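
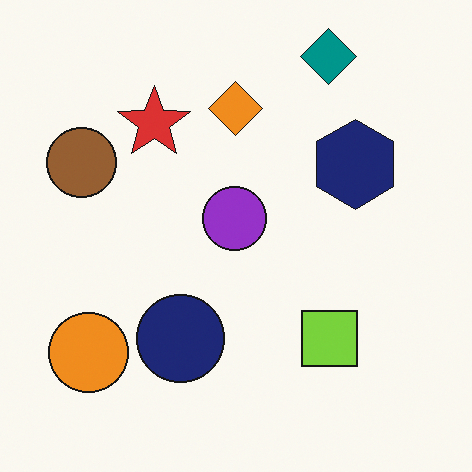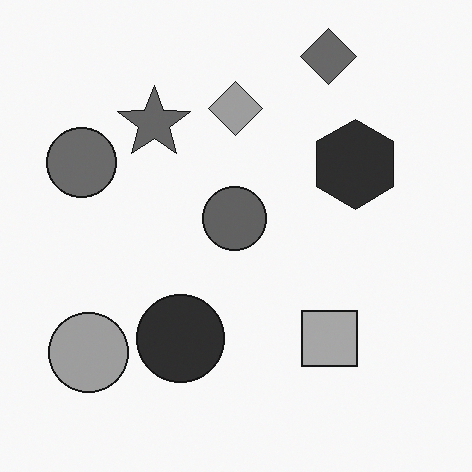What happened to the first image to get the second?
The image was converted to grayscale.

All color is removed — every shape is now a shade of grey.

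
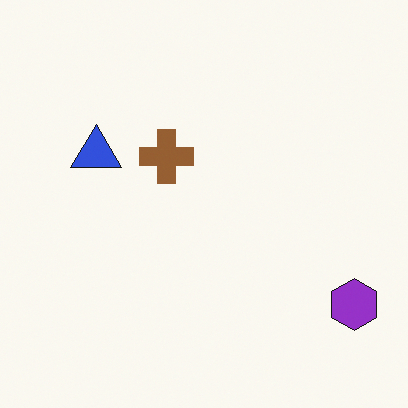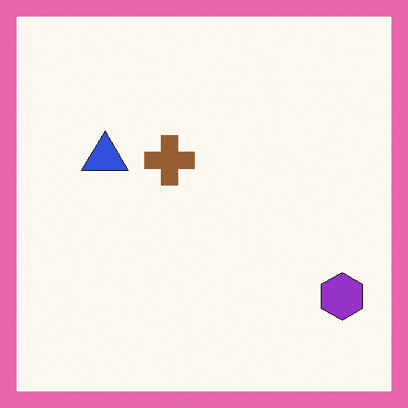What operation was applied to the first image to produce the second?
Framed with a pink border.

A solid pink frame runs around the edge of the second image, with the content slightly shrunk inside it.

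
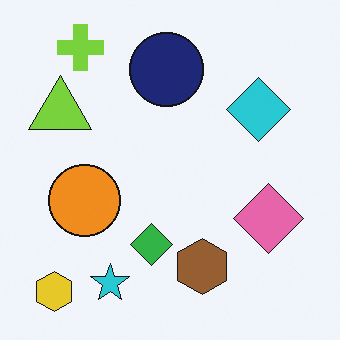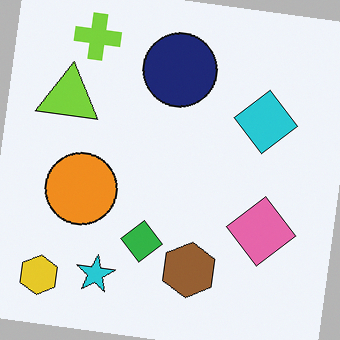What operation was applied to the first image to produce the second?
It was rotated clockwise by a small amount.

Every shape is tilted by the same angle and the image corners show triangular fill wedges — a whole-image rotation by a non-right angle.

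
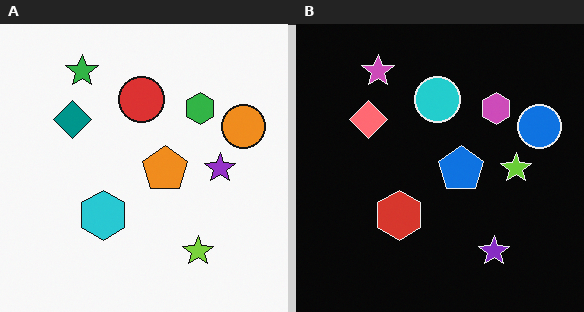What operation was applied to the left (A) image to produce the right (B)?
The image was color-inverted (negative).

The light background has become dark and every shape's color is its complement — a photographic negative.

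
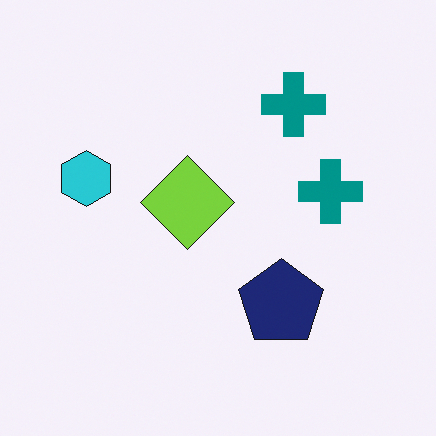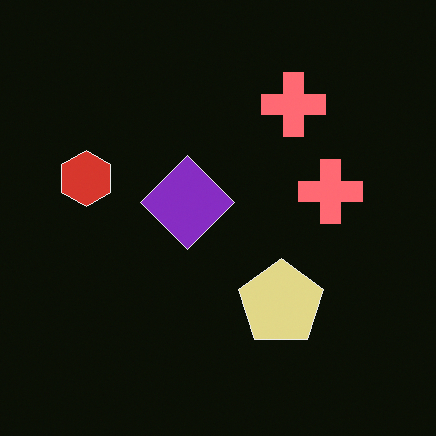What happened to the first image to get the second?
The transformation is: color-inverted (negative).

The light background has become dark and every shape's color is its complement — a photographic negative.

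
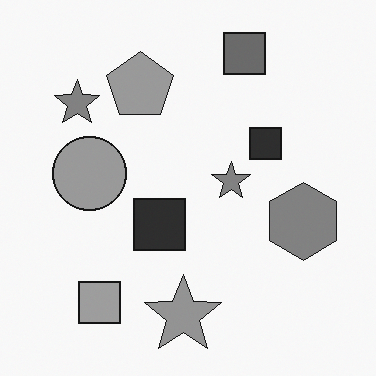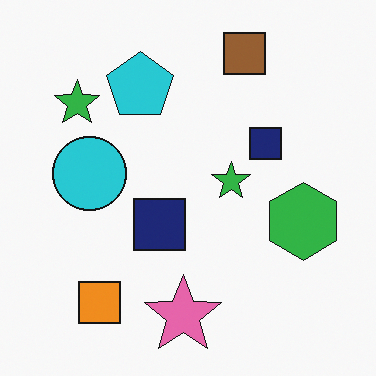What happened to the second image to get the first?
This is the original image converted to grayscale.

All color is removed — every shape is now a shade of grey.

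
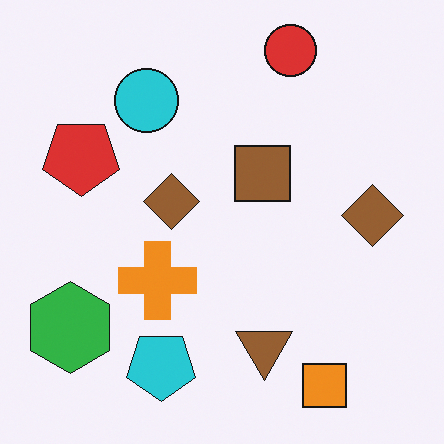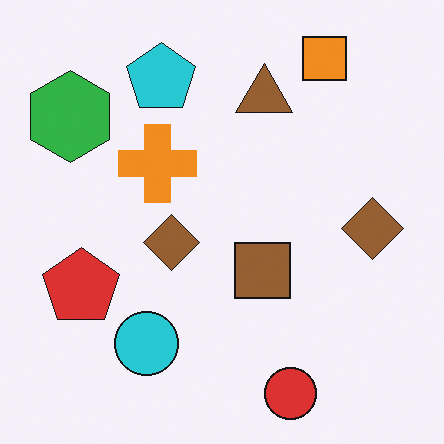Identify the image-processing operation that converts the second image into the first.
The transformation is: flipped vertically (top ↔ bottom).

The red circle is in the bottom of the second image and the top of the first — shapes on opposite sides of the horizontal midline have swapped in a mirror flip.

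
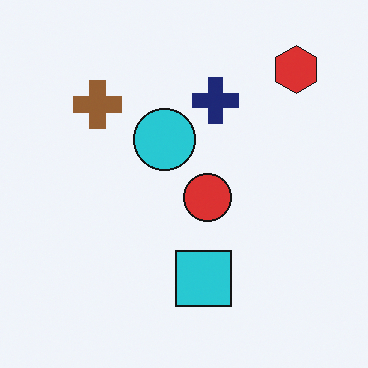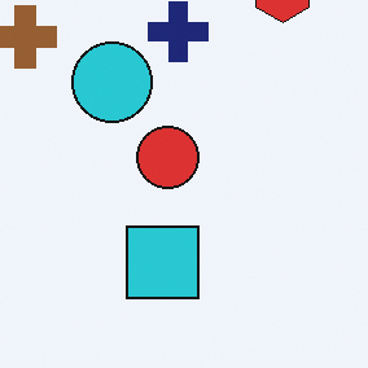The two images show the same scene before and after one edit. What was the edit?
It was cropped slightly and scaled back up.

The visible shapes are larger and the field of view is narrower; shapes near the original edges may be partly or wholly outside the frame — a crop-and-rescale.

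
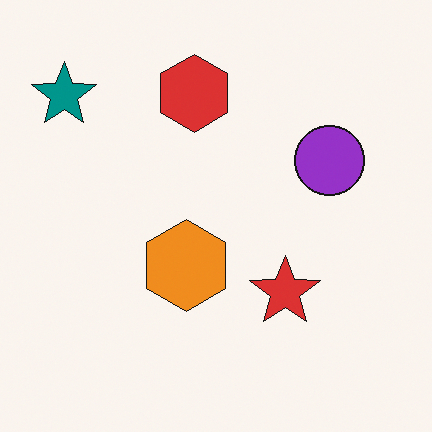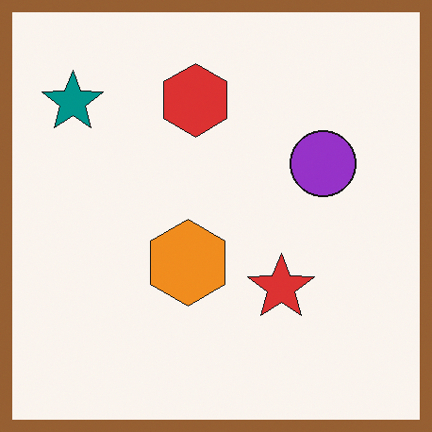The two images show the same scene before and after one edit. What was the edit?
The image was framed with a brown border.

A solid brown frame runs around the edge of the second image, with the content slightly shrunk inside it.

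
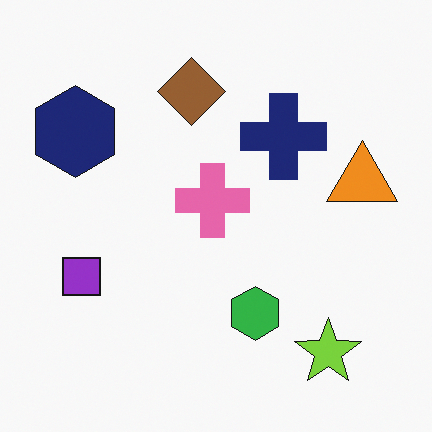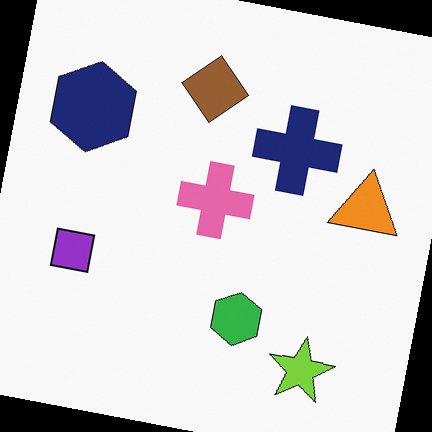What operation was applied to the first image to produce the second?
The transformation is: rotated clockwise by a small amount.

Every shape is tilted by the same angle and the image corners show triangular fill wedges — a whole-image rotation by a non-right angle.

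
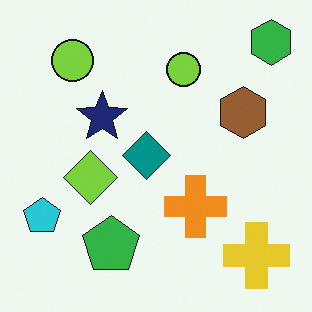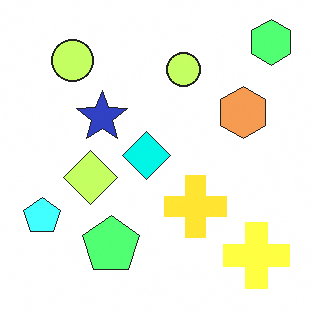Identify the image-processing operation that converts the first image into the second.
The second image is the first brightened a lot.

Every pixel — background and shapes alike — is uniformly brightened.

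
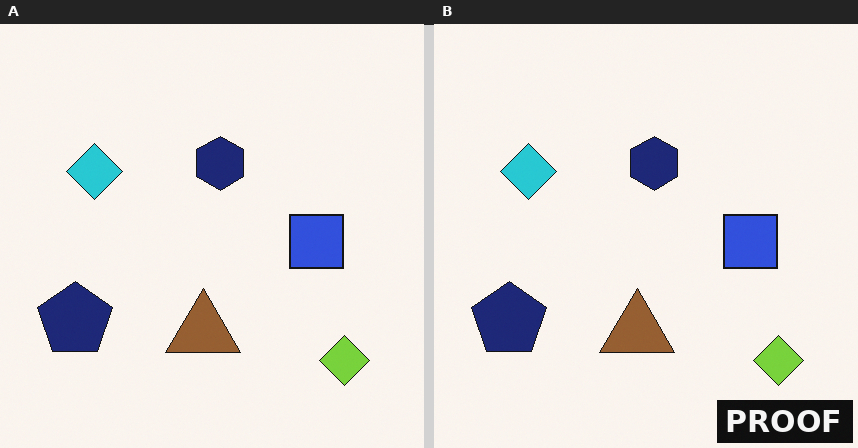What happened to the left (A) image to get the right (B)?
Watermarked with the text "PROOF" in the lower-right corner.

A dark label reading "PROOF" appears in the lower-right corner.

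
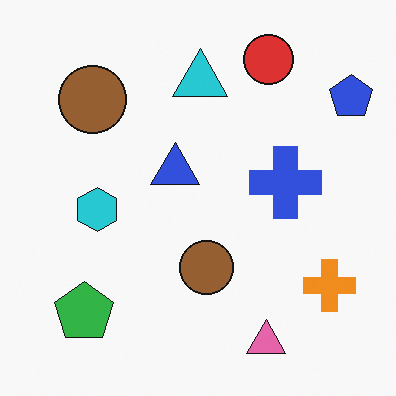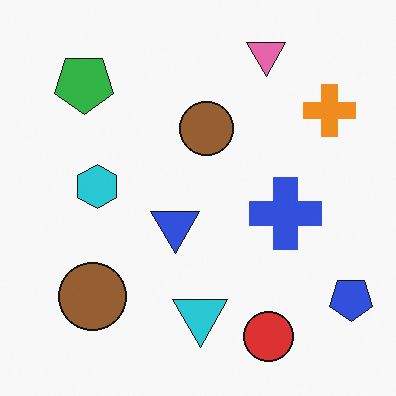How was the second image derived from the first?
Flipped vertically (top ↔ bottom).

The pink triangle is in the bottom-right of the first image and the top-right of the second — shapes on opposite sides of the horizontal midline have swapped in a mirror flip.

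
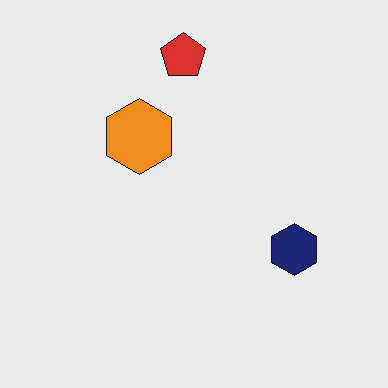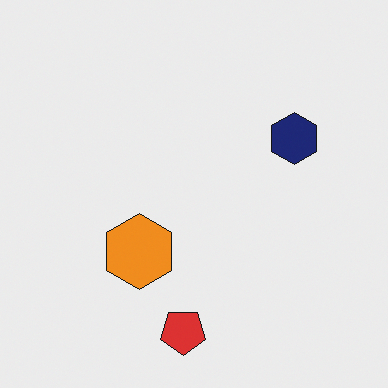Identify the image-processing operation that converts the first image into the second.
The second image is the first flipped vertically (top ↔ bottom).

The red pentagon is in the top of the first image and the bottom of the second — shapes on opposite sides of the horizontal midline have swapped in a mirror flip.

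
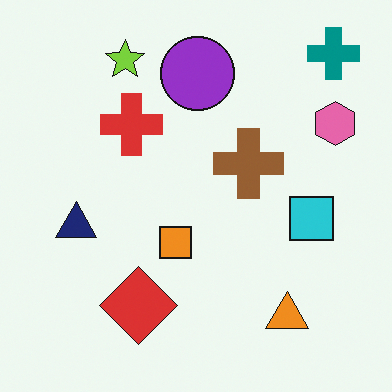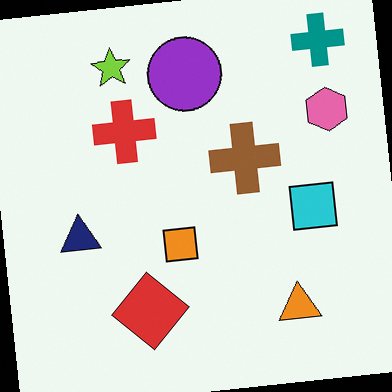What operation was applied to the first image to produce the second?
It was rotated counter-clockwise by a slight angle.

Every shape is tilted by the same angle and the image corners show triangular fill wedges — a whole-image rotation by a non-right angle.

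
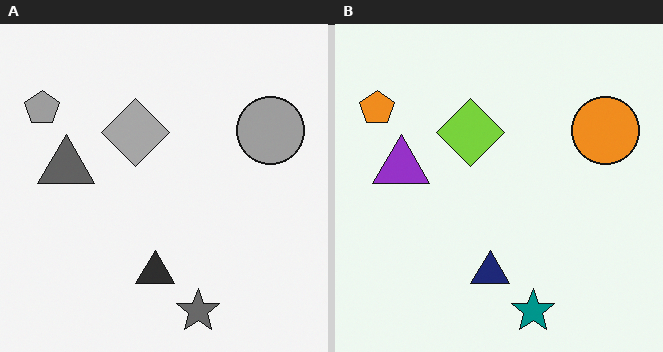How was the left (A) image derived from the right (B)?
Converted to grayscale.

All color is removed — every shape is now a shade of grey.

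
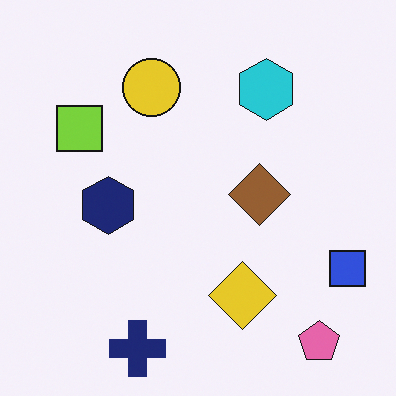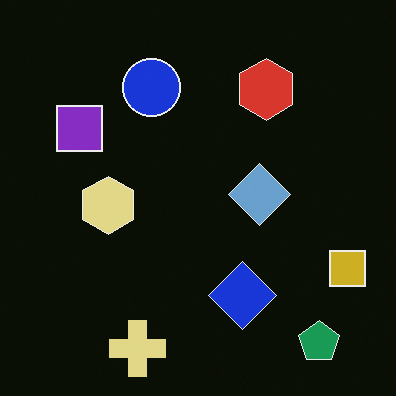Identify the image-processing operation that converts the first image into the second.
It was color-inverted (negative).

The light background has become dark and every shape's color is its complement — a photographic negative.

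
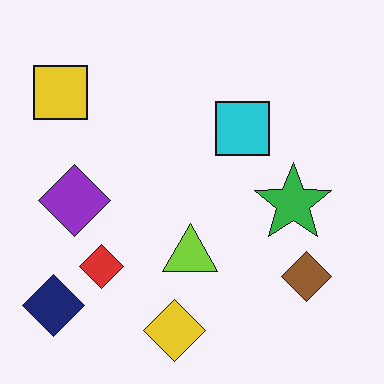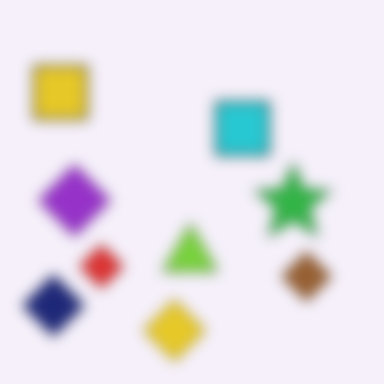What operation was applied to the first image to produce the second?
Heavily blurred.

Shape edges and outlines are uniformly softened across the whole image.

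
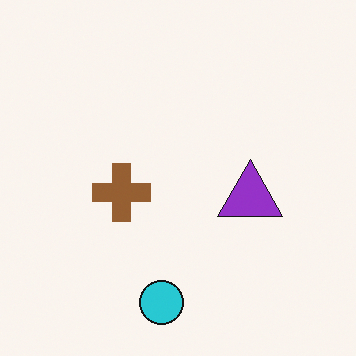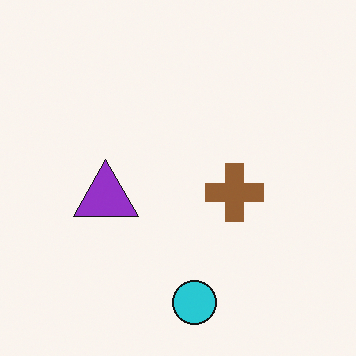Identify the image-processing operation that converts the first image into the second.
Flipped horizontally (left ↔ right).

The purple triangle is in the right of the first image and the left of the second — shapes on opposite sides of the vertical midline have swapped in a mirror flip.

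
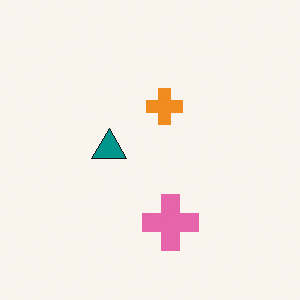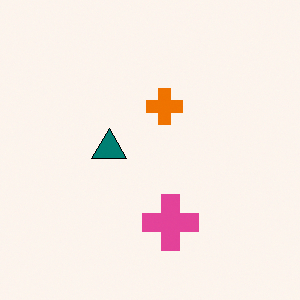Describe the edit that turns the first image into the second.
The image was given slightly increased contrast.

Tones are pushed away from mid-grey across the whole image — a global contrast change.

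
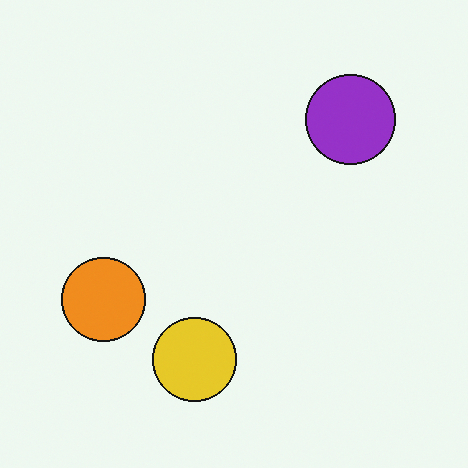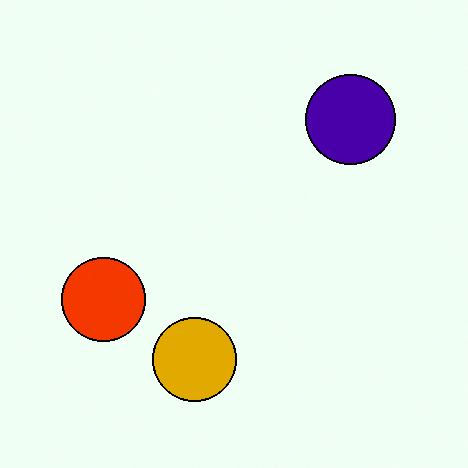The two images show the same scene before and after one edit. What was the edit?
This is the original image given much higher contrast.

Tones are pushed away from mid-grey across the whole image — a global contrast change.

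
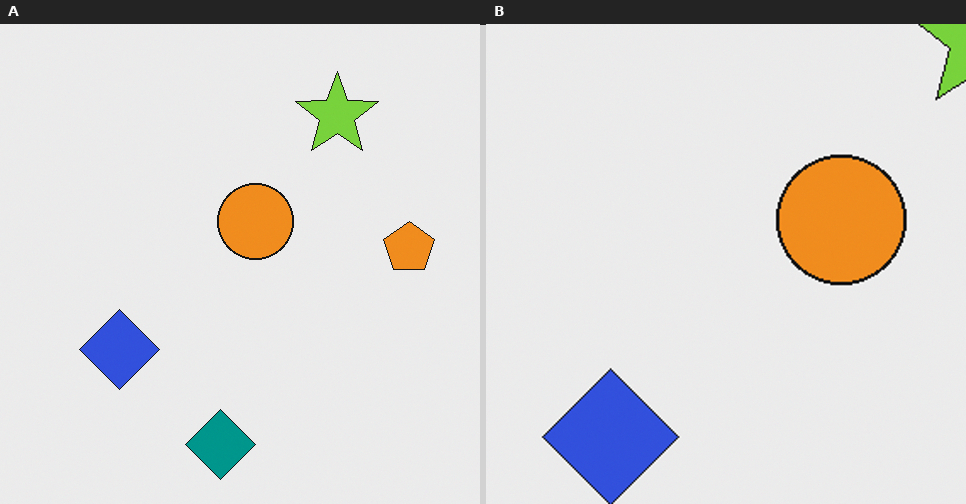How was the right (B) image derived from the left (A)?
The right (B) image is the left (A) cropped to a noticeably smaller region and rescaled.

The visible shapes are larger and the field of view is narrower; shapes near the original edges may be partly or wholly outside the frame — a crop-and-rescale.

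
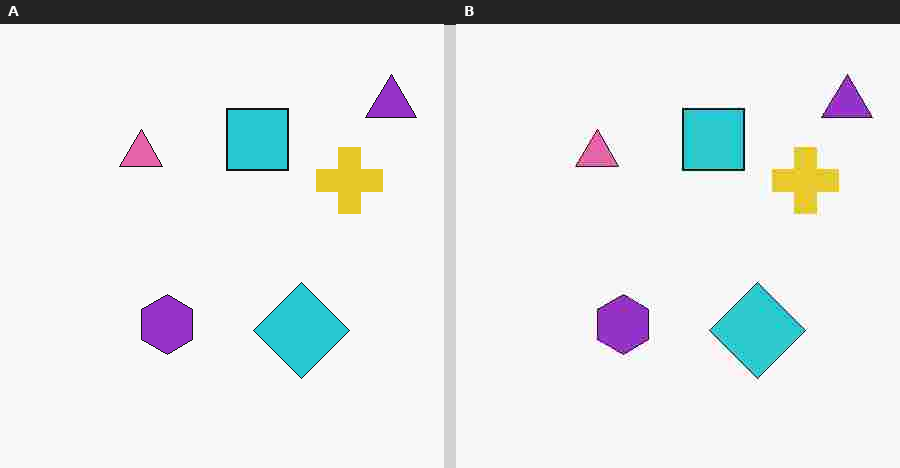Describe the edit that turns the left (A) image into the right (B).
It was degraded with heavy JPEG compression.

Blocky 8×8 compression artifacts appear around shape edges and the flat background shows ringing — characteristic JPEG degradation.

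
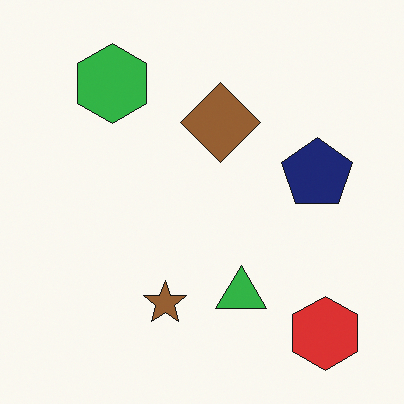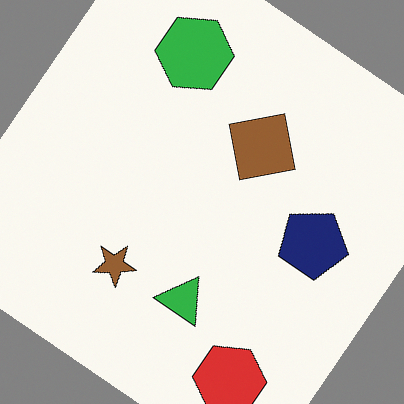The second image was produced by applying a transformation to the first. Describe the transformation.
This is the original image rotated clockwise by a large amount — several tens of degrees.

Every shape is tilted by the same angle and the image corners show triangular fill wedges — a whole-image rotation by a non-right angle.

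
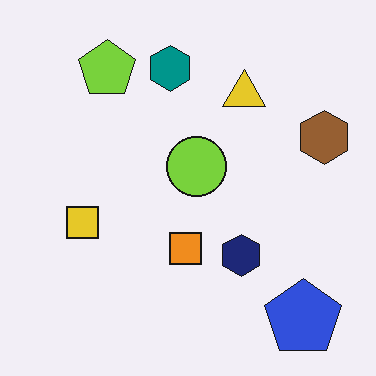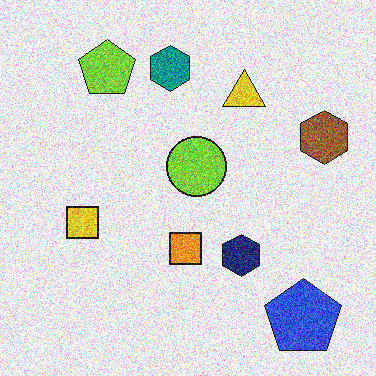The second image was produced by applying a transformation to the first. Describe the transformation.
Degraded with strong gaussian noise.

Random speckle covers the whole image, including the flat background.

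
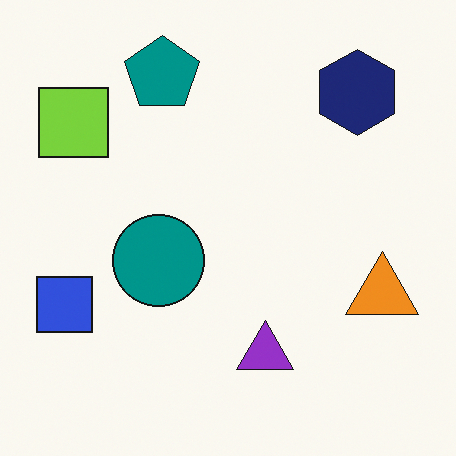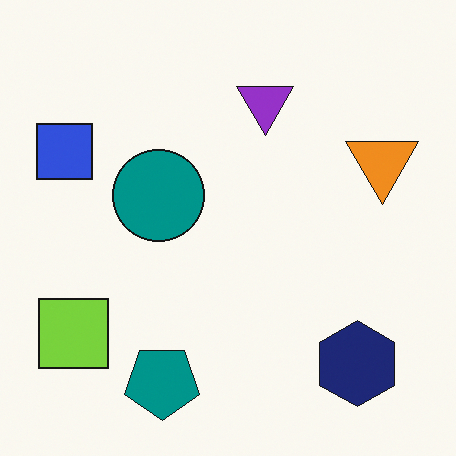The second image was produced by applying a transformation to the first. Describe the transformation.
Flipped vertically (top ↔ bottom).

The teal pentagon is in the top of the first image and the bottom of the second — shapes on opposite sides of the horizontal midline have swapped in a mirror flip.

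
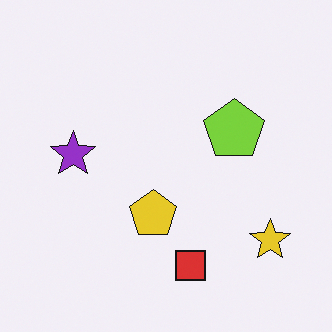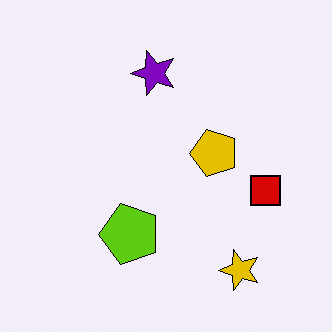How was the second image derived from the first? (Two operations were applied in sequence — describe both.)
The second image is the first transposed (reflected across the top-left ↔ bottom-right diagonal), then given slightly increased contrast.

Shapes have swapped their row and column positions — what was in the top-right is now in the bottom-left — a diagonal reflection. Tones are pushed away from mid-grey across the whole image — a global contrast change.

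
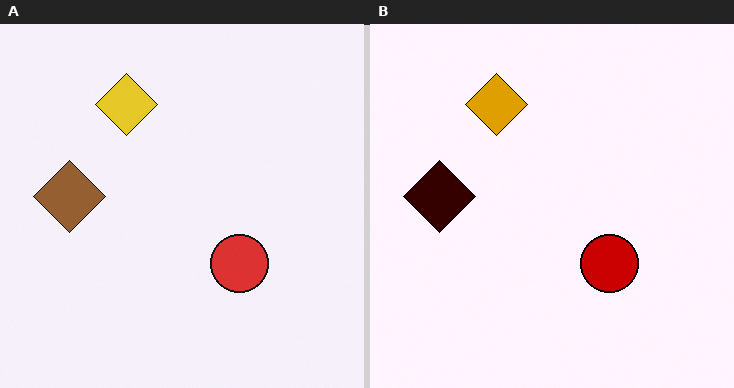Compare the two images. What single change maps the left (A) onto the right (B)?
The right (B) image is the left (A) boosted in contrast.

Tones are pushed away from mid-grey across the whole image — a global contrast change.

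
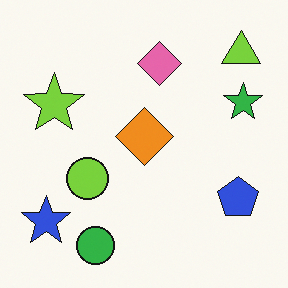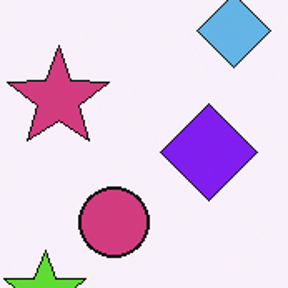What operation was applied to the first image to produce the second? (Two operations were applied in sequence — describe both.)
The image was hue-shifted through roughly half the color wheel, then cropped tightly and scaled back up.

Every shape's color has rotated by the same amount around the hue wheel — a uniform hue shift. The visible shapes are larger and the field of view is narrower; shapes near the original edges may be partly or wholly outside the frame — a crop-and-rescale.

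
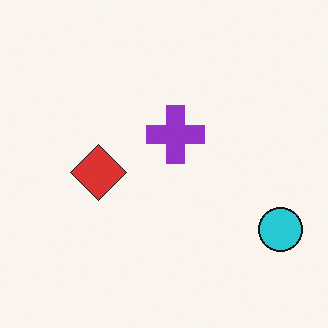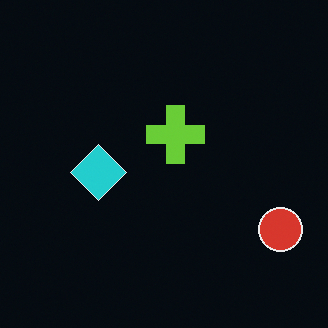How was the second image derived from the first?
The image was color-inverted (negative).

The light background has become dark and every shape's color is its complement — a photographic negative.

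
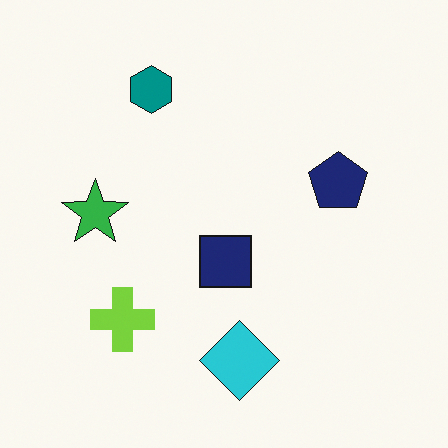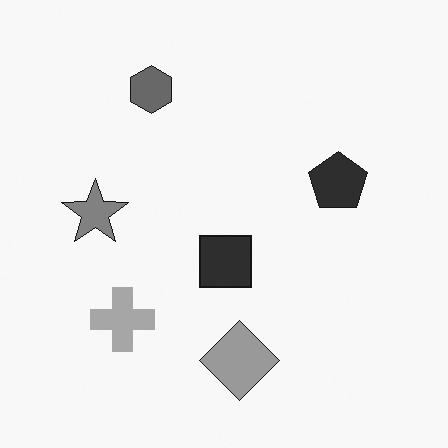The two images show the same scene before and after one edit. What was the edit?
It was converted to grayscale.

All color is removed — every shape is now a shade of grey.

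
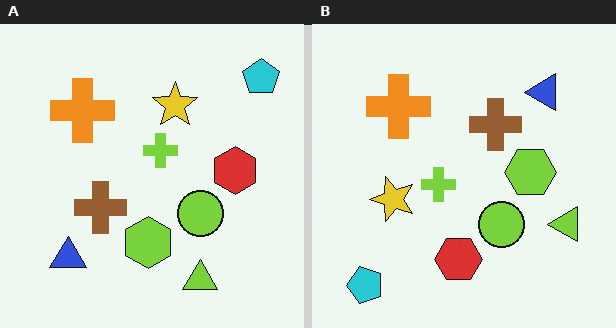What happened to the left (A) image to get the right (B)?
Transposed (reflected across the top-left ↔ bottom-right diagonal).

Shapes have swapped their row and column positions — what was in the top-right is now in the bottom-left — a diagonal reflection.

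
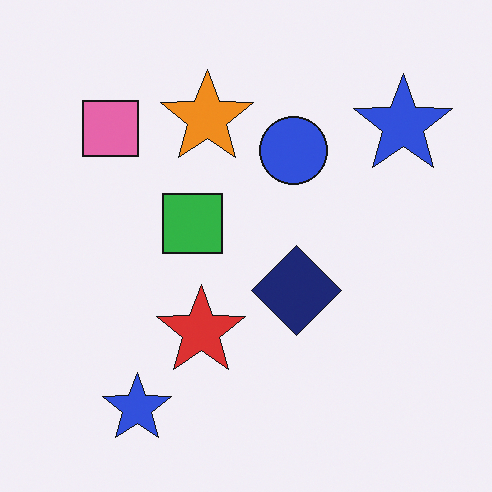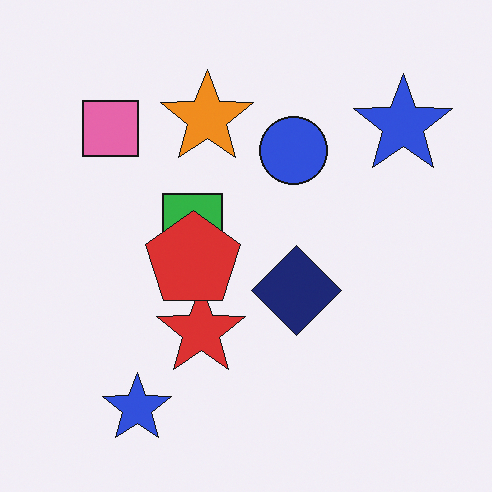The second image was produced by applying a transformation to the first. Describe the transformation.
It was overlaid with an additional red pentagon.

A red pentagon appears in the second image that is absent from the first.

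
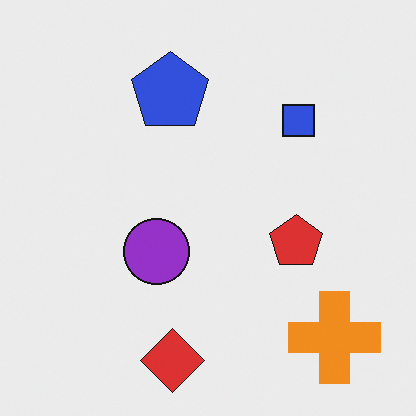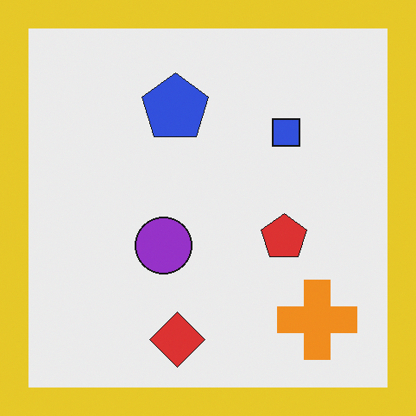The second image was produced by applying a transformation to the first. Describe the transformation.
It was framed with a yellow border.

A solid yellow frame runs around the edge of the second image, with the content slightly shrunk inside it.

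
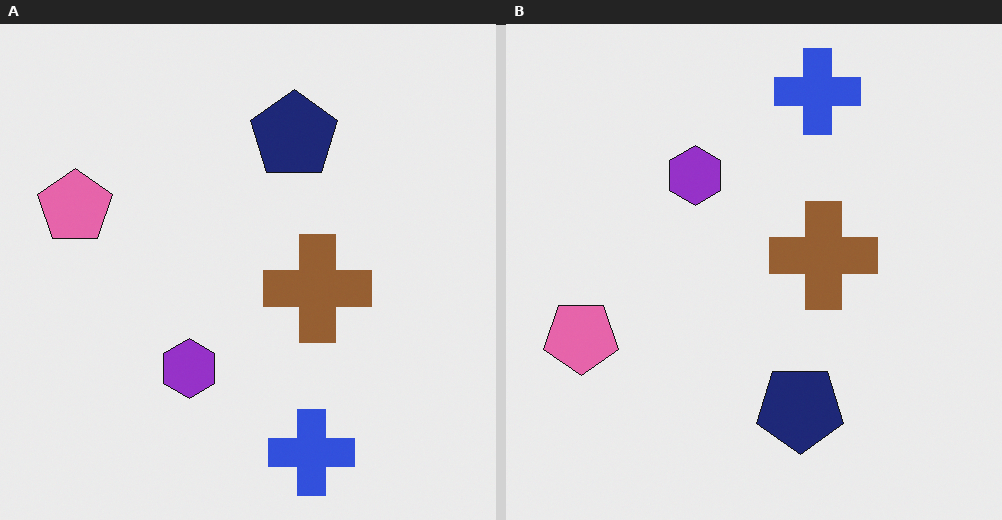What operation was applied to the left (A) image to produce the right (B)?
The transformation is: flipped vertically (top ↔ bottom).

The blue cross is in the bottom of the left (A) image and the top of the right (B) — shapes on opposite sides of the horizontal midline have swapped in a mirror flip.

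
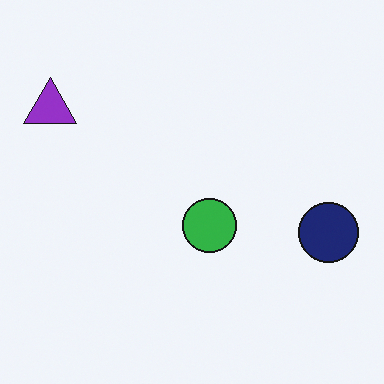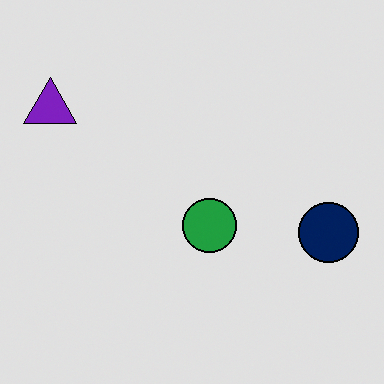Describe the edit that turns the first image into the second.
This is the original image moderately posterized.

Each flat color has snapped to a coarser quantized level — most visibly, the near-white background has dropped to a flat grey.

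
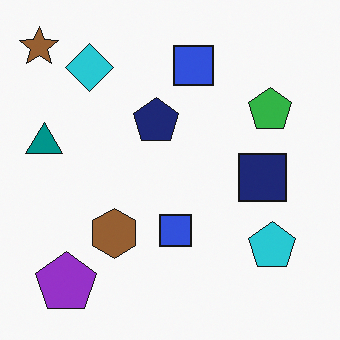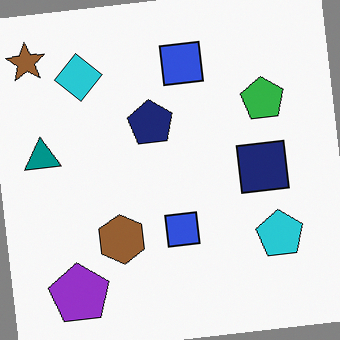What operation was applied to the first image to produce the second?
The transformation is: rotated counter-clockwise by a few degrees.

Every shape is tilted by the same angle and the image corners show triangular fill wedges — a whole-image rotation by a non-right angle.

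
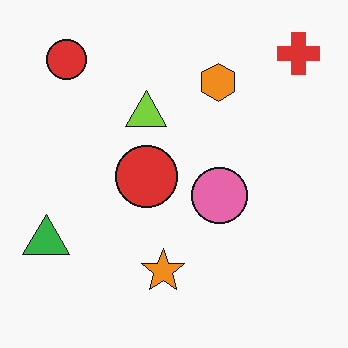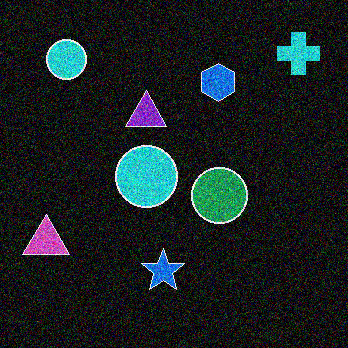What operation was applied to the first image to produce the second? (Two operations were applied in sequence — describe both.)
It was color-inverted (negative), then degraded with a thick layer of grain.

The light background has become dark and every shape's color is its complement — a photographic negative. Random speckle covers the whole image, including the flat background.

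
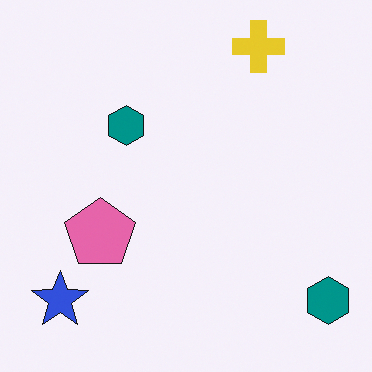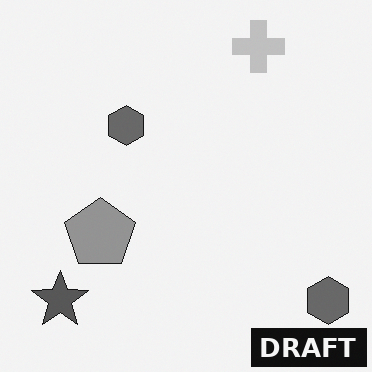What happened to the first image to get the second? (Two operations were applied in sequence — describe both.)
The second image is the first converted to grayscale, then watermarked with the text "DRAFT" in the lower-right corner.

All color is removed — every shape is now a shade of grey. A dark label reading "DRAFT" appears in the lower-right corner.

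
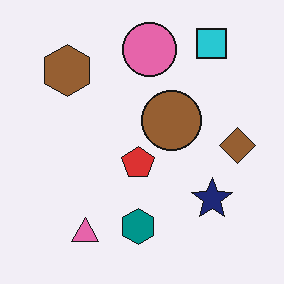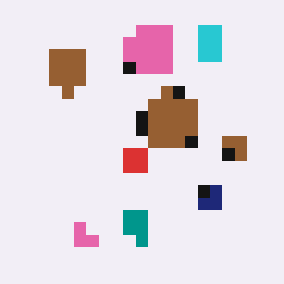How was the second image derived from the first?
This is the original image coarsely pixelated.

Shapes are reduced to large square blocks; fine edges and outlines are lost — a downscale-then-upscale (mosaic) effect.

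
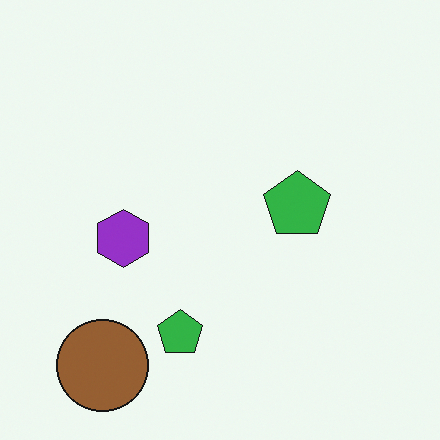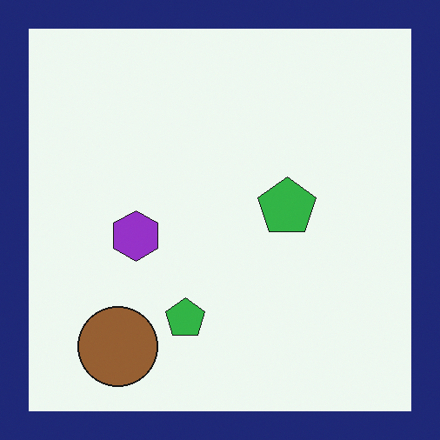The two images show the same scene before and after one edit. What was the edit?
It was framed with a navy border.

A solid navy frame runs around the edge of the second image, with the content slightly shrunk inside it.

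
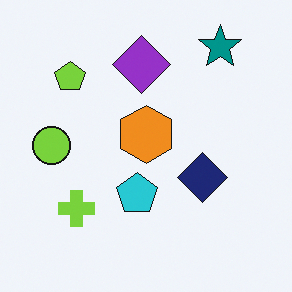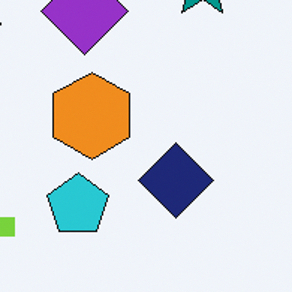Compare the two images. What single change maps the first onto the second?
It was cropped to a modestly smaller region and rescaled.

The visible shapes are larger and the field of view is narrower; shapes near the original edges may be partly or wholly outside the frame — a crop-and-rescale.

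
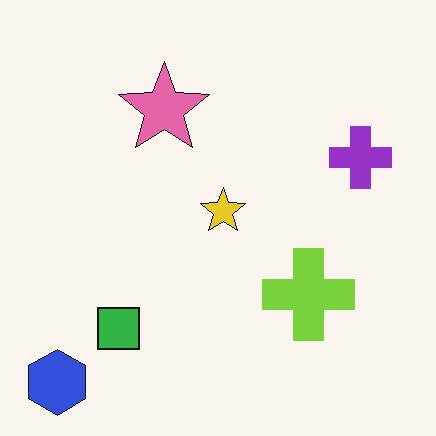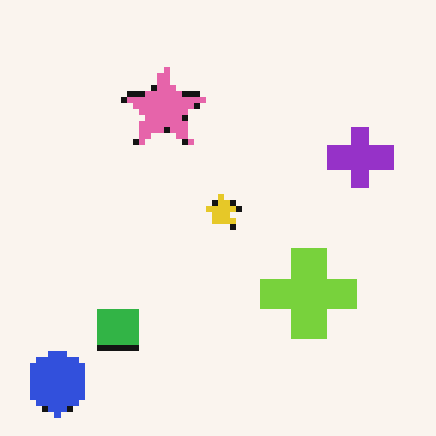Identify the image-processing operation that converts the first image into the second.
The image was pixelated into visible square blocks.

Shapes are reduced to large square blocks; fine edges and outlines are lost — a downscale-then-upscale (mosaic) effect.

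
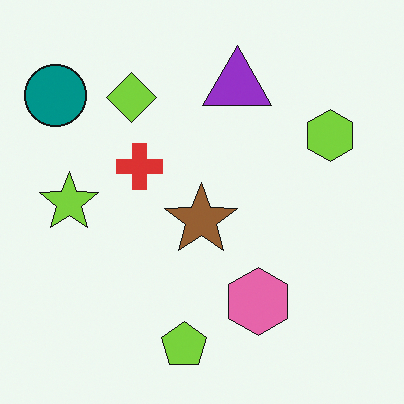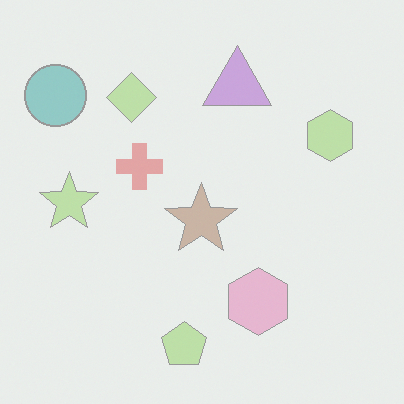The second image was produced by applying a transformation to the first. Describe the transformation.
Washed out (contrast reduced).

Tones are pushed toward mid-grey across the whole image — a global contrast change.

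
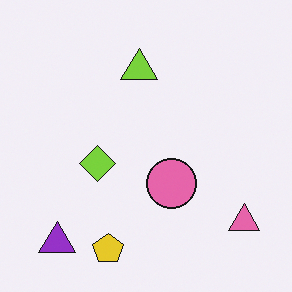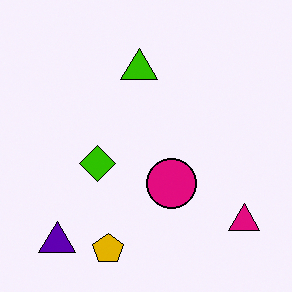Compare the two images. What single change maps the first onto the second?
It was boosted in contrast.

Tones are pushed away from mid-grey across the whole image — a global contrast change.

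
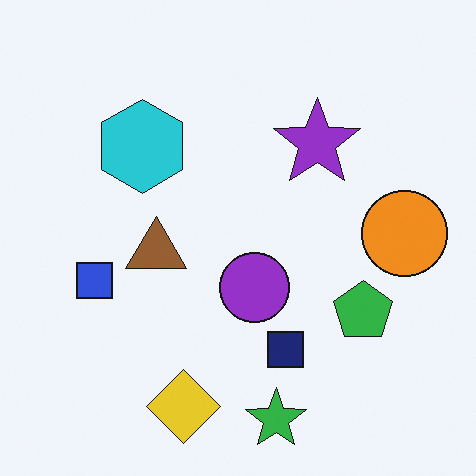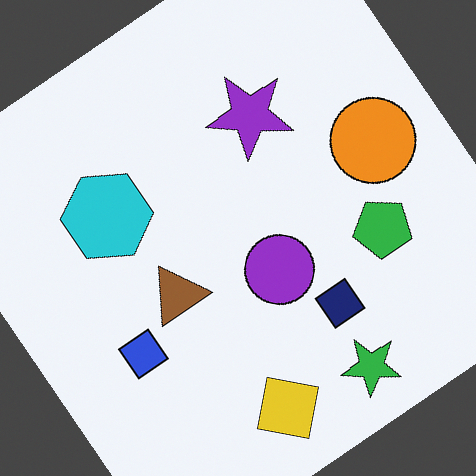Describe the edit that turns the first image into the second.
The image was rotated counter-clockwise by a large amount — several tens of degrees.

Every shape is tilted by the same angle and the image corners show triangular fill wedges — a whole-image rotation by a non-right angle.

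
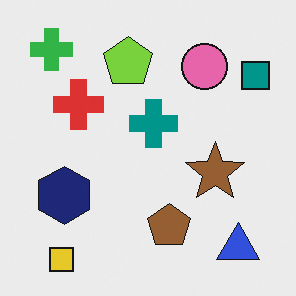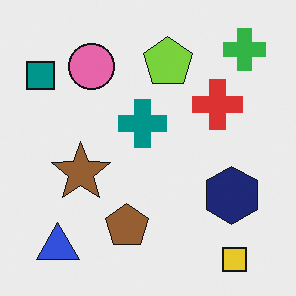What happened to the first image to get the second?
The second image is the first flipped horizontally (left ↔ right).

The teal square is in the top-right of the first image and the top-left of the second — shapes on opposite sides of the vertical midline have swapped in a mirror flip.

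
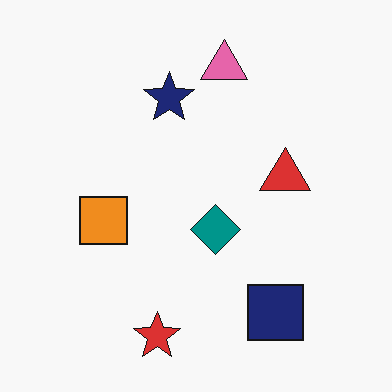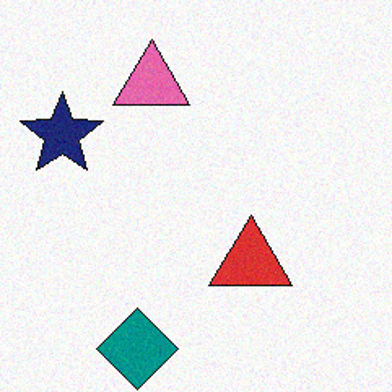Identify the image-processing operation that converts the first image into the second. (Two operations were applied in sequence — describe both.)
It was degraded with a light layer of grain, then cropped to a noticeably smaller region and rescaled.

Random speckle covers the whole image, including the flat background. The visible shapes are larger and the field of view is narrower; shapes near the original edges may be partly or wholly outside the frame — a crop-and-rescale.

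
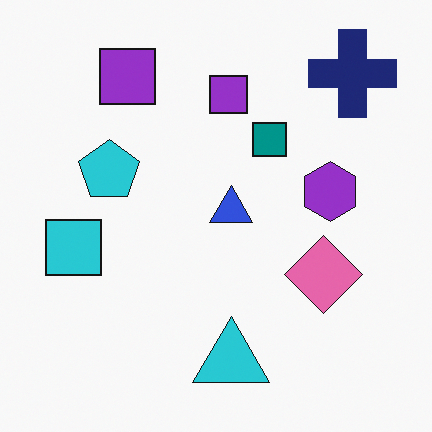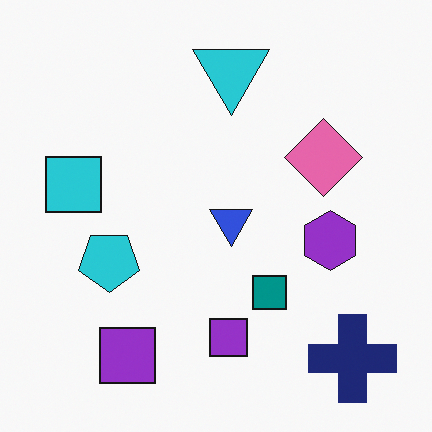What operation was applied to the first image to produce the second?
The image was flipped vertically (top ↔ bottom).

The cyan triangle is in the bottom of the first image and the top of the second — shapes on opposite sides of the horizontal midline have swapped in a mirror flip.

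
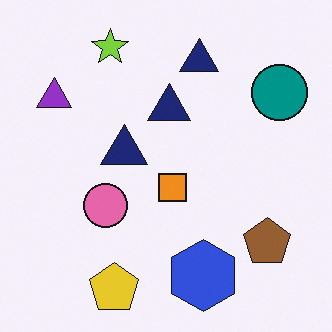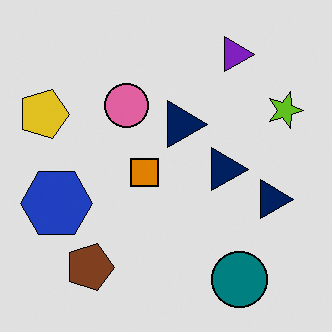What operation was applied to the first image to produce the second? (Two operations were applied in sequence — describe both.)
The transformation is: rotated 90° clockwise, then moderately posterized.

The teal circle sits in the top-right of the first image and the bottom-right of the second — consistent with a whole-image 90° clockwise rotation. Each flat color has snapped to a coarser quantized level — most visibly, the near-white background has dropped to a flat grey.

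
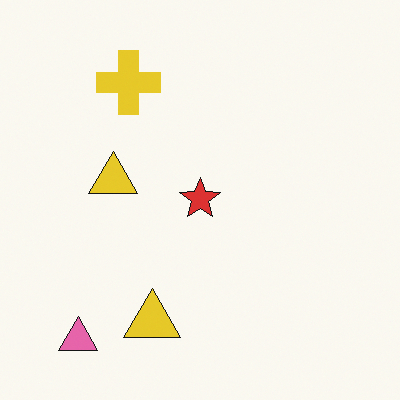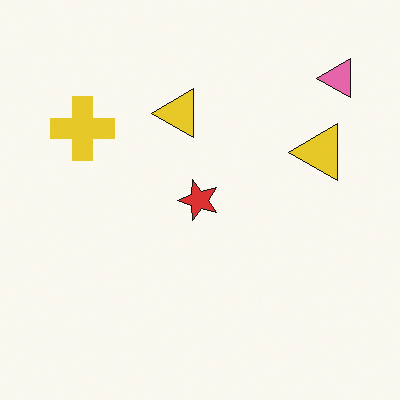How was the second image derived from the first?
The second image is the first transposed (reflected across the top-left ↔ bottom-right diagonal).

Shapes have swapped their row and column positions — what was in the top-right is now in the bottom-left — a diagonal reflection.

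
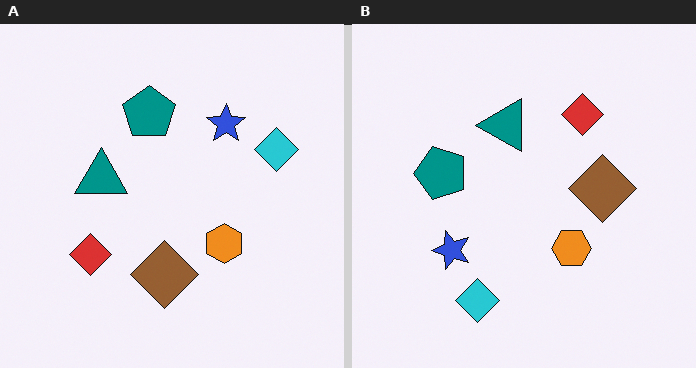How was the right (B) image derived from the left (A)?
This is the original image transposed (reflected across the top-left ↔ bottom-right diagonal).

Shapes have swapped their row and column positions — what was in the top-right is now in the bottom-left — a diagonal reflection.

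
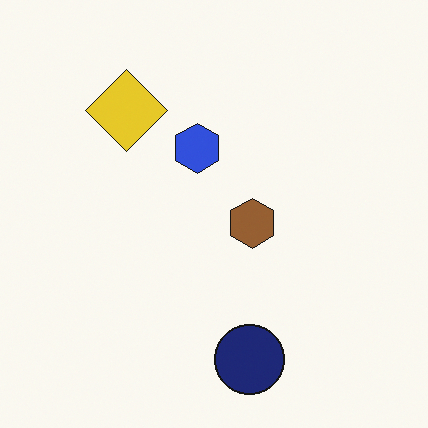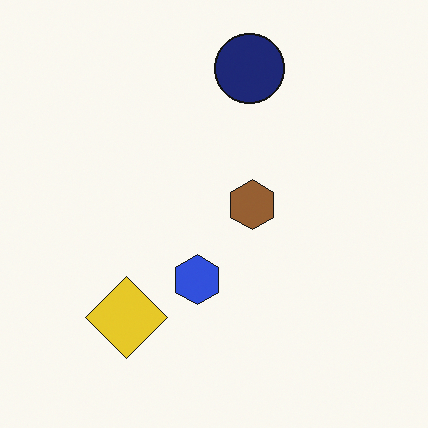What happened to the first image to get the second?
This is the original image flipped vertically (top ↔ bottom).

The navy circle is in the bottom of the first image and the top of the second — shapes on opposite sides of the horizontal midline have swapped in a mirror flip.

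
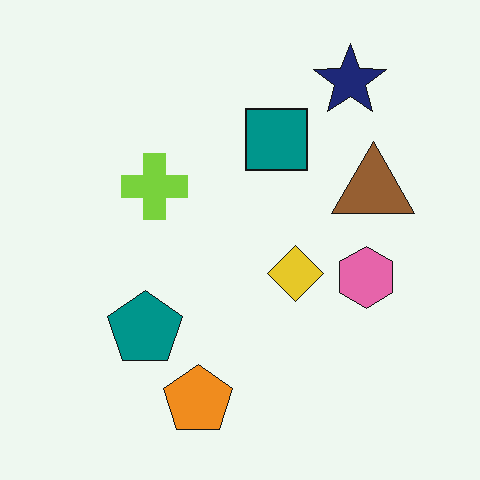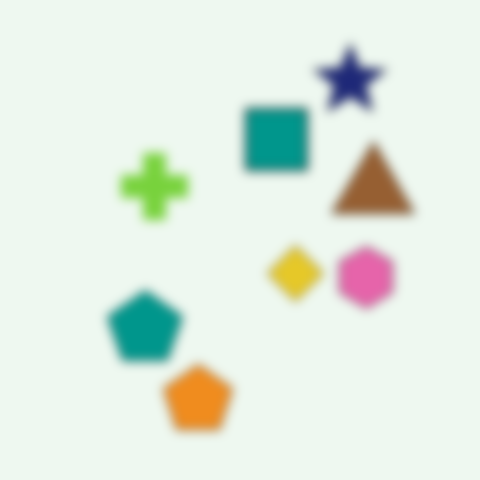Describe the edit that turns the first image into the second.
This is the original image heavily blurred.

Shape edges and outlines are uniformly softened across the whole image.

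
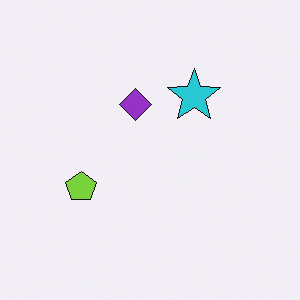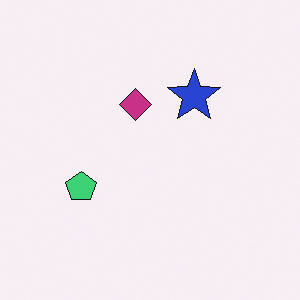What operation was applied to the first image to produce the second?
The second image is the first hue-shifted slightly.

Every shape's color has rotated by the same amount around the hue wheel — a uniform hue shift.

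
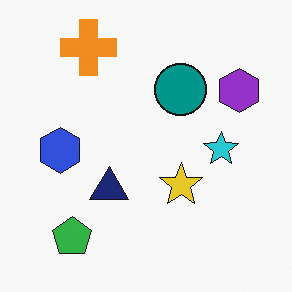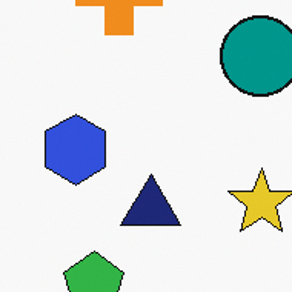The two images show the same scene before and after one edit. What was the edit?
This is the original image cropped slightly and scaled back up.

The visible shapes are larger and the field of view is narrower; shapes near the original edges may be partly or wholly outside the frame — a crop-and-rescale.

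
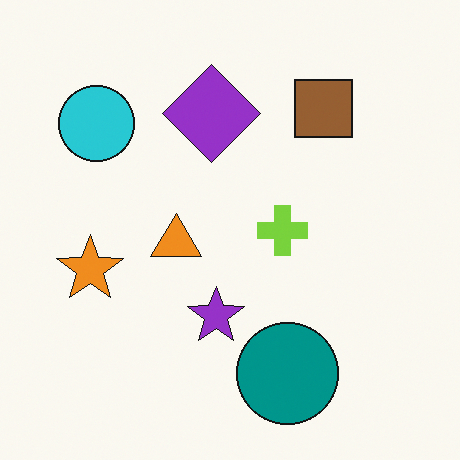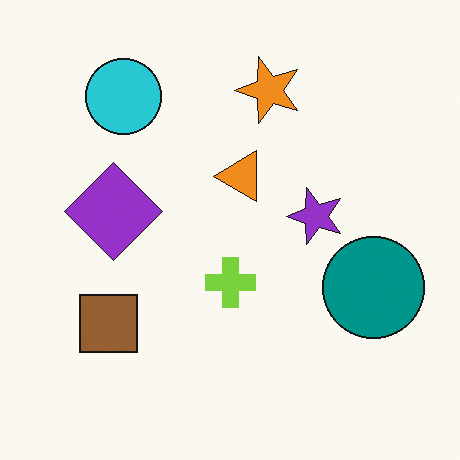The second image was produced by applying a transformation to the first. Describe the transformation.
It was transposed (reflected across the top-left ↔ bottom-right diagonal).

Shapes have swapped their row and column positions — what was in the top-right is now in the bottom-left — a diagonal reflection.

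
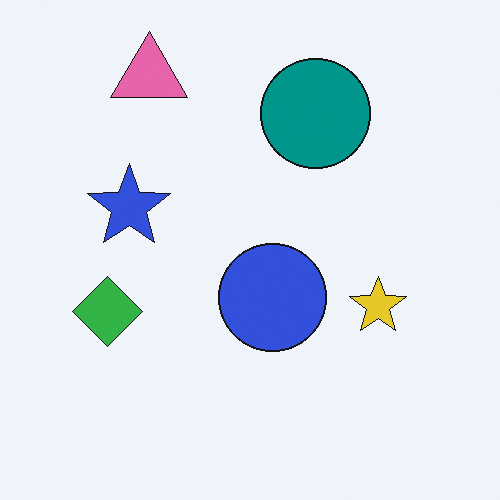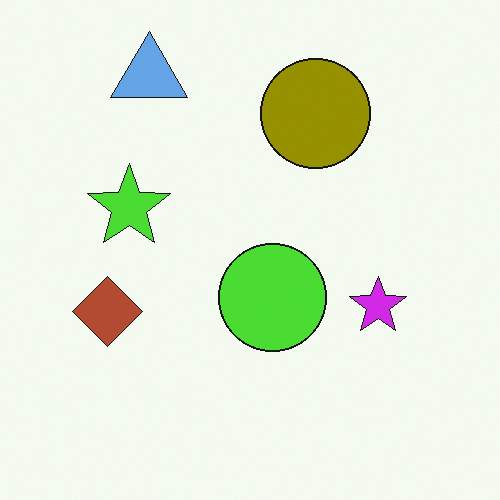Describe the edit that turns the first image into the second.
The image was hue-shifted through roughly half the color wheel.

Every shape's color has rotated by the same amount around the hue wheel — a uniform hue shift.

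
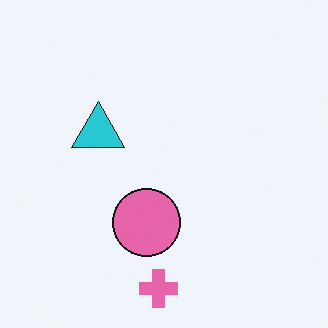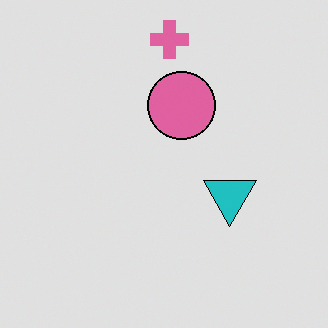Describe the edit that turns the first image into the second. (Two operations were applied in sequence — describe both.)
This is the original image posterized to a reduced palette, then rotated 180°.

Each flat color has snapped to a coarser quantized level — most visibly, the near-white background has dropped to a flat grey. The pink cross sits in the bottom of the first image and the top of the second — consistent with a whole-image 180° rotation.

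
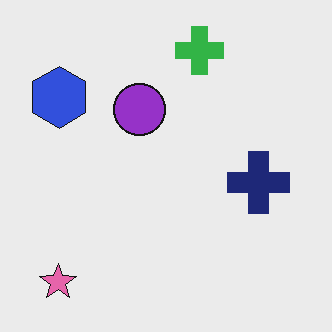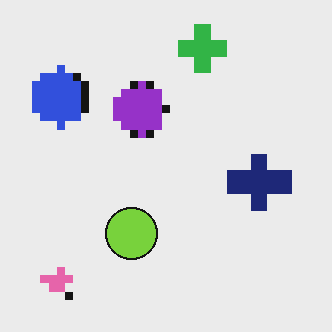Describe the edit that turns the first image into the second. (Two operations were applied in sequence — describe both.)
It was moderately pixelated, then overlaid with an additional lime circle.

Shapes are reduced to large square blocks; fine edges and outlines are lost — a downscale-then-upscale (mosaic) effect. A lime circle appears in the second image that is absent from the first.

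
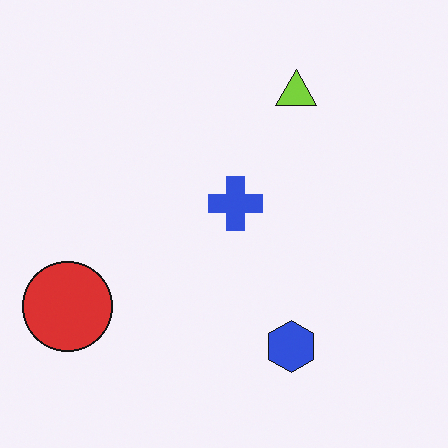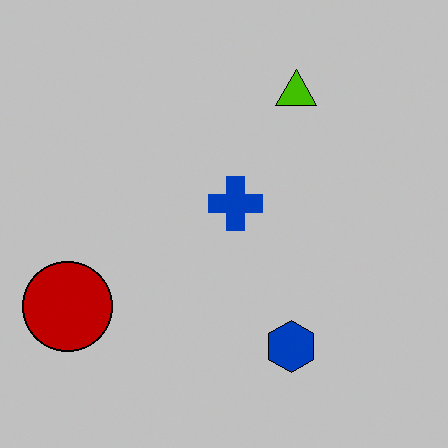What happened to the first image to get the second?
The second image is the first heavily posterized to just a handful of flat colors.

Each flat color has snapped to a coarser quantized level — most visibly, the near-white background has dropped to a flat grey.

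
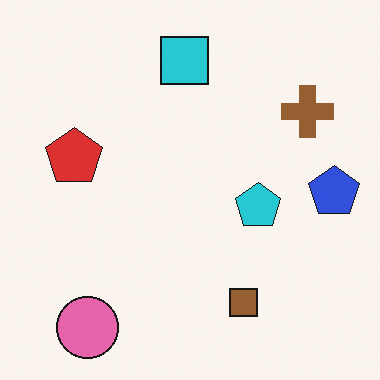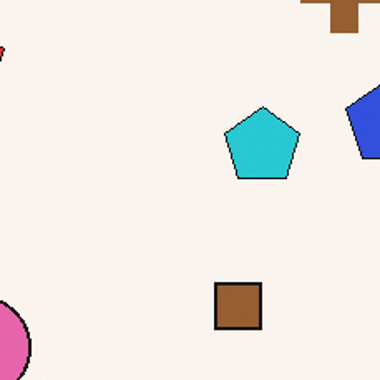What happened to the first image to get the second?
The second image is the first cropped to a noticeably smaller region and rescaled.

The visible shapes are larger and the field of view is narrower; shapes near the original edges may be partly or wholly outside the frame — a crop-and-rescale.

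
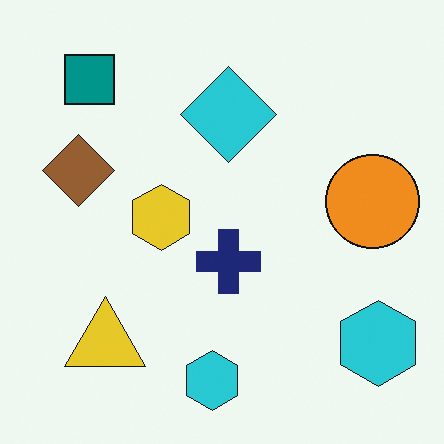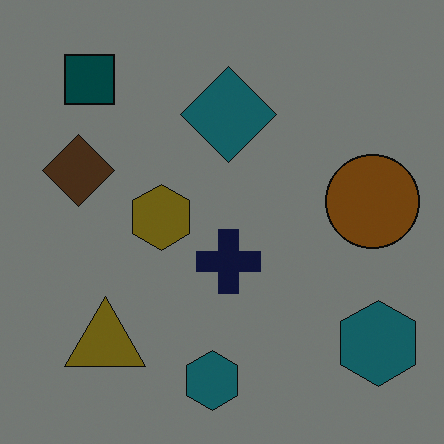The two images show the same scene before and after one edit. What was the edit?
The second image is the first substantially darkened.

Every pixel — background and shapes alike — is uniformly darkened.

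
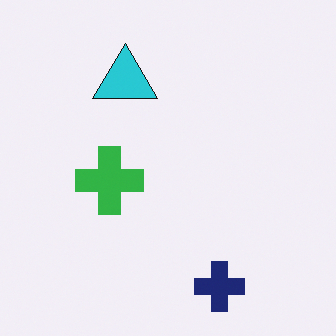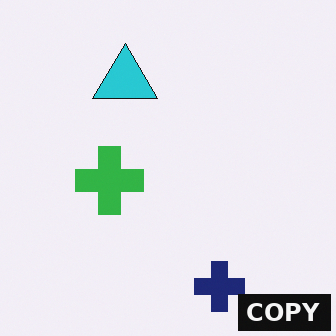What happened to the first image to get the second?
Watermarked with the text "COPY" in the lower-right corner.

A dark label reading "COPY" appears in the lower-right corner.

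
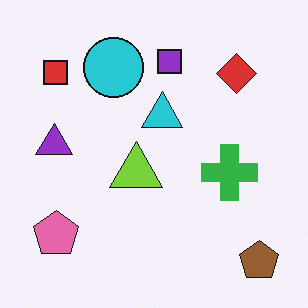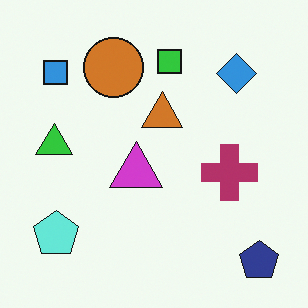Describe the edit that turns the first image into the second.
This is the original image hue-shifted by a large amount.

Every shape's color has rotated by the same amount around the hue wheel — a uniform hue shift.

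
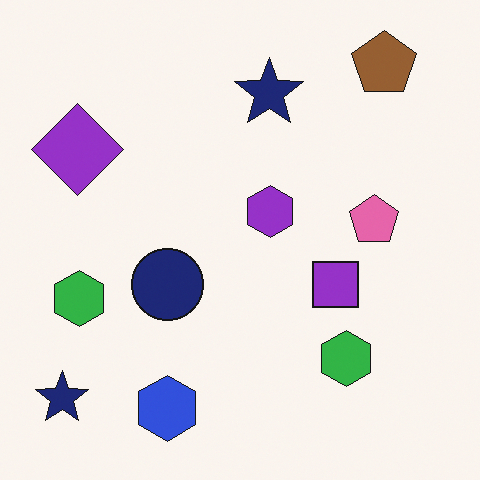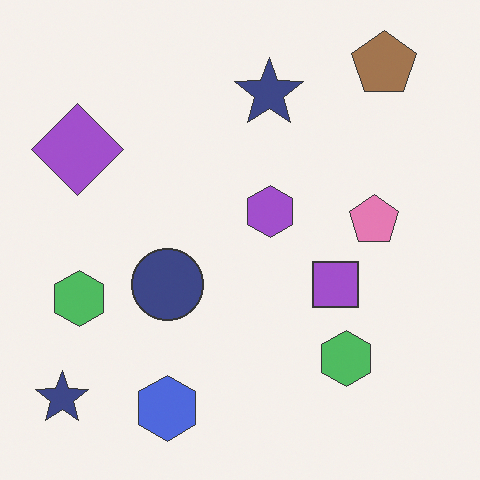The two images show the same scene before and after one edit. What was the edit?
It was given slightly reduced contrast.

Tones are pushed toward mid-grey across the whole image — a global contrast change.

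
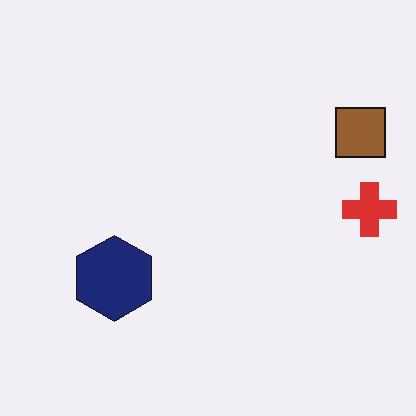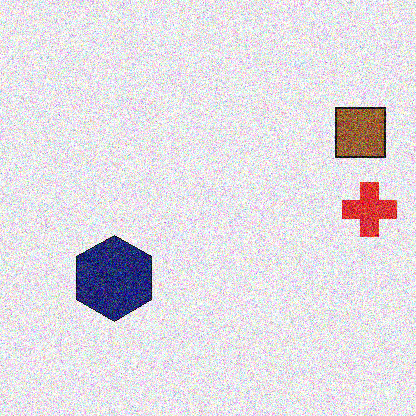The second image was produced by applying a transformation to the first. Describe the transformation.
Degraded with strong gaussian noise.

Random speckle covers the whole image, including the flat background.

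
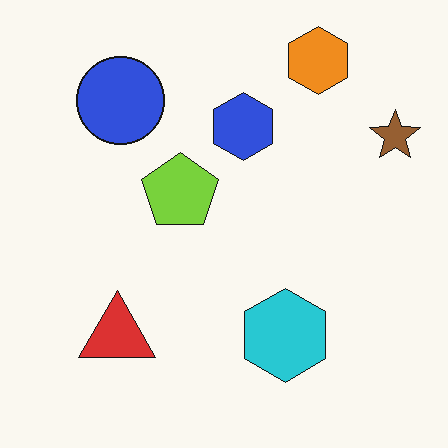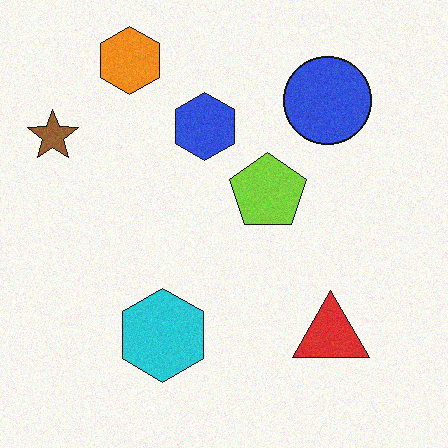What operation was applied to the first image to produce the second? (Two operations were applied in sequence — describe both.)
Flipped horizontally (left ↔ right), then degraded with a light layer of grain.

The brown star is in the top-right of the first image and the top-left of the second — shapes on opposite sides of the vertical midline have swapped in a mirror flip. Random speckle covers the whole image, including the flat background.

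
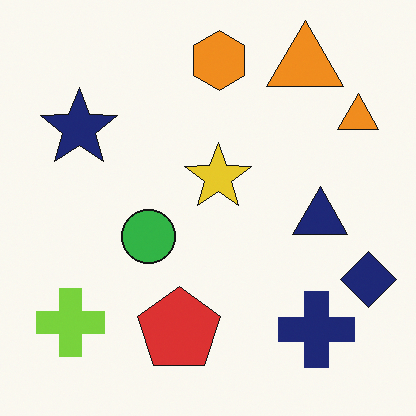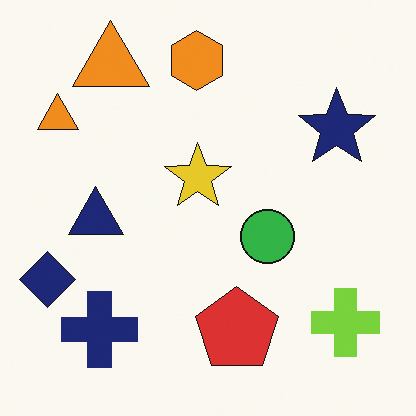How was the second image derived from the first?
This is the original image flipped horizontally (left ↔ right).

The navy diamond is in the bottom-right of the first image and the bottom-left of the second — shapes on opposite sides of the vertical midline have swapped in a mirror flip.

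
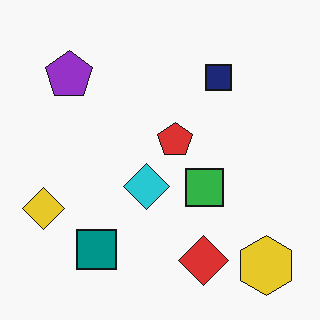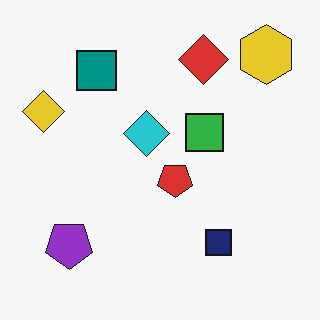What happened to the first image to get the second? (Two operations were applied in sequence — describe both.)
The second image is the first flipped vertically (top ↔ bottom), then JPEG-compressed with visible artifacts.

The yellow hexagon is in the bottom-right of the first image and the top-right of the second — shapes on opposite sides of the horizontal midline have swapped in a mirror flip. Blocky 8×8 compression artifacts appear around shape edges and the flat background shows ringing — characteristic JPEG degradation.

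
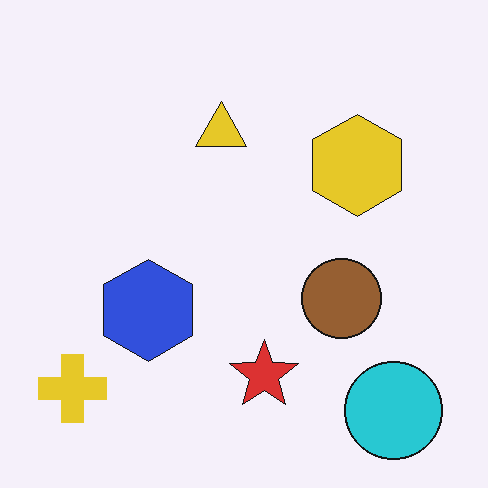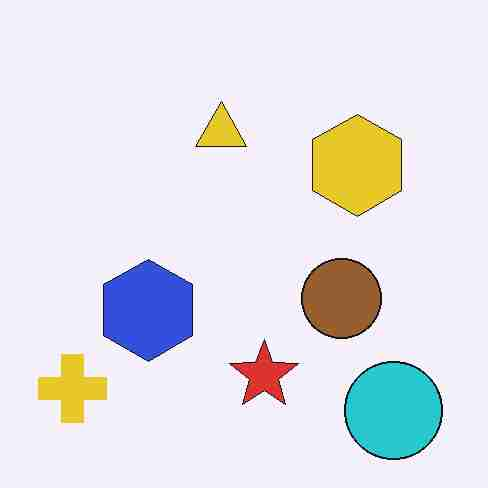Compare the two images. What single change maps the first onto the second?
This is the original image heavily JPEG-compressed with obvious blocking artifacts.

Blocky 8×8 compression artifacts appear around shape edges and the flat background shows ringing — characteristic JPEG degradation.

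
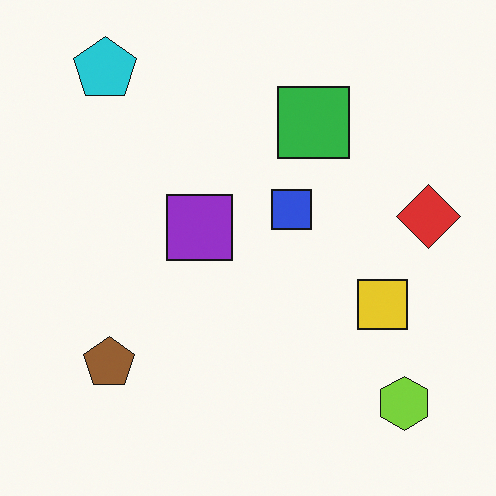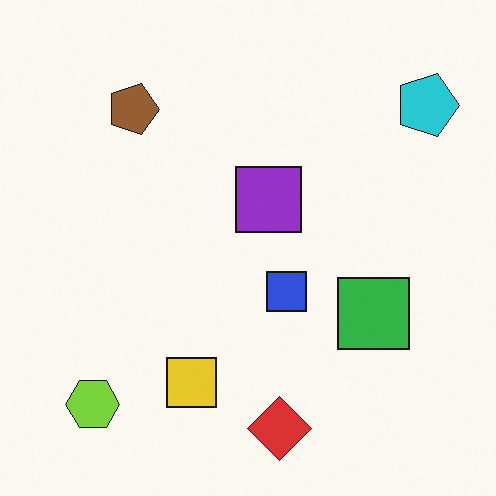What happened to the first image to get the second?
This is the original image rotated 90° clockwise.

The cyan pentagon sits in the top-left of the first image and the top-right of the second — consistent with a whole-image 90° clockwise rotation.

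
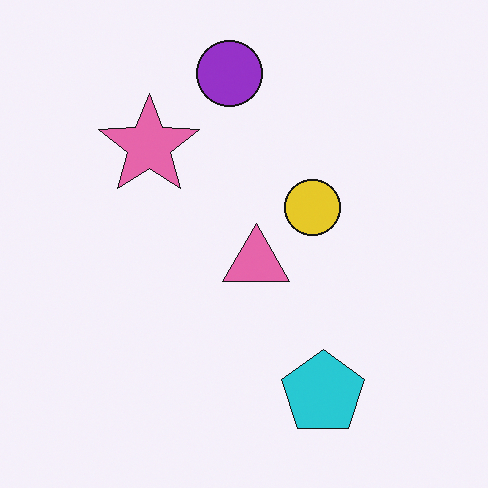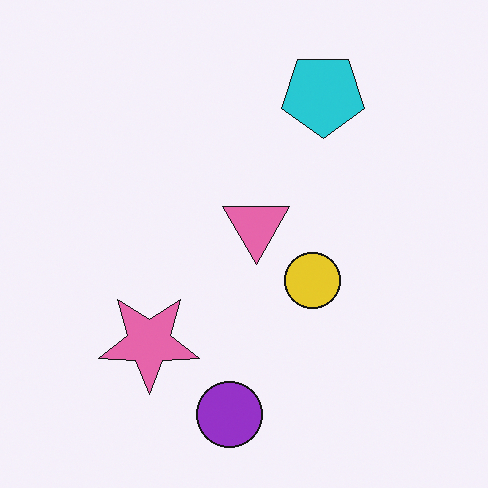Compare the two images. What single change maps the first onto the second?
The second image is the first flipped vertically (top ↔ bottom).

The purple circle is in the top of the first image and the bottom of the second — shapes on opposite sides of the horizontal midline have swapped in a mirror flip.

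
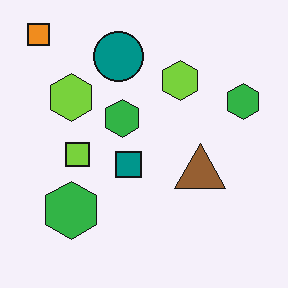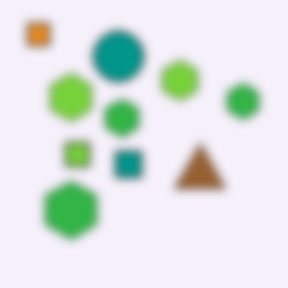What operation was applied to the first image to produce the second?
Moderately blurred.

Shape edges and outlines are uniformly softened across the whole image.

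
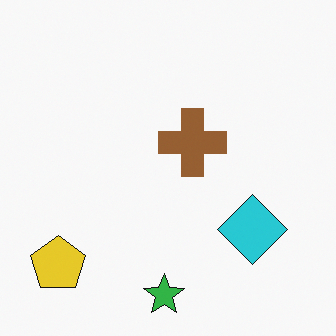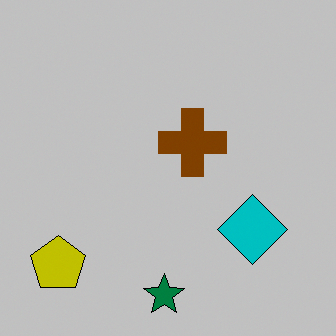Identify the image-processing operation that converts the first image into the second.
The transformation is: heavily posterized to just a handful of flat colors.

Each flat color has snapped to a coarser quantized level — most visibly, the near-white background has dropped to a flat grey.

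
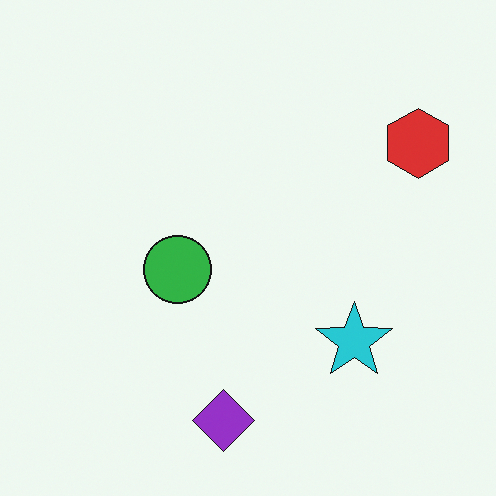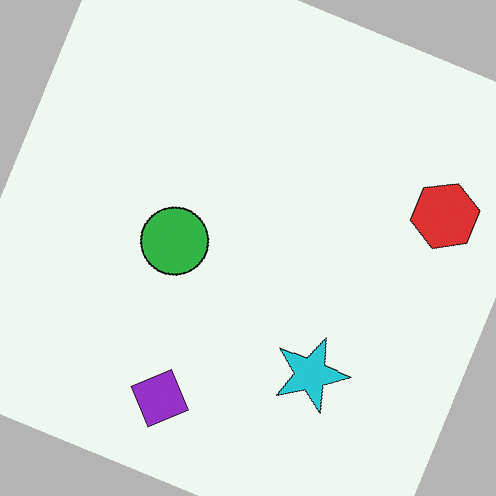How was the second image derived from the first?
The transformation is: rotated clockwise by a moderate amount.

Every shape is tilted by the same angle and the image corners show triangular fill wedges — a whole-image rotation by a non-right angle.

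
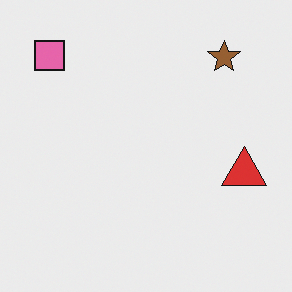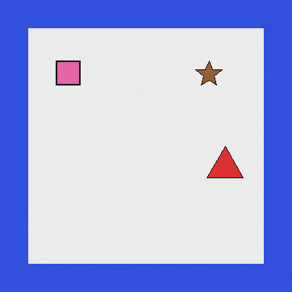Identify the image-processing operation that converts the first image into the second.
This is the original image framed with a blue border.

A solid blue frame runs around the edge of the second image, with the content slightly shrunk inside it.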